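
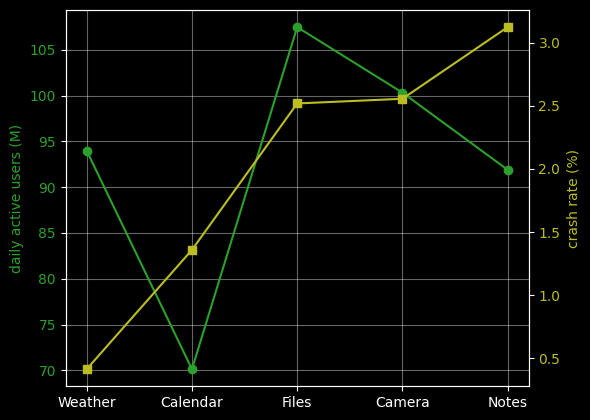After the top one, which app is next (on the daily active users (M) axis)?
Top 3 (on the daily active users (M) axis): Files ≈ 105, Camera ≈ 100, Weather ≈ 95.

Camera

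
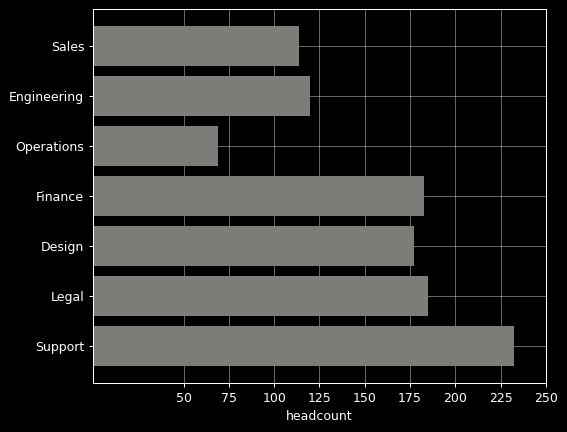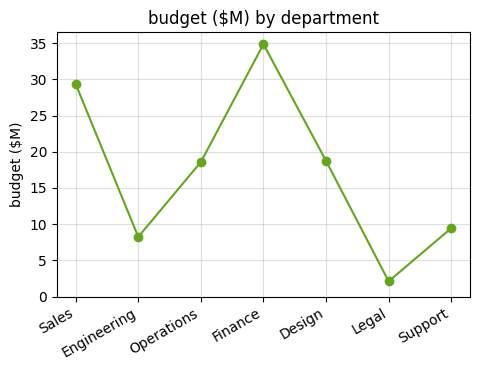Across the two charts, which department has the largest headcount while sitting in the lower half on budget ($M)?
Chart 2 median budget ($M) ≈ 20; below-median departments: Engineering, Legal, Support. Among those, Support has the highest headcount (≈ 225).

Support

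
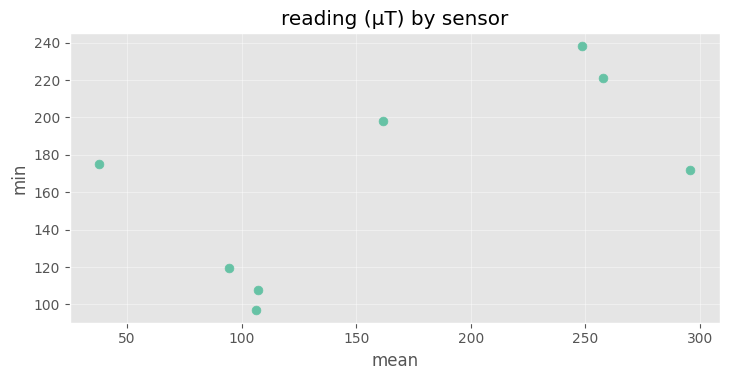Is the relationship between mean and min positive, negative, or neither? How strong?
Points are positively correlated; moderate (|r| ≈ 0.6).

positive, moderate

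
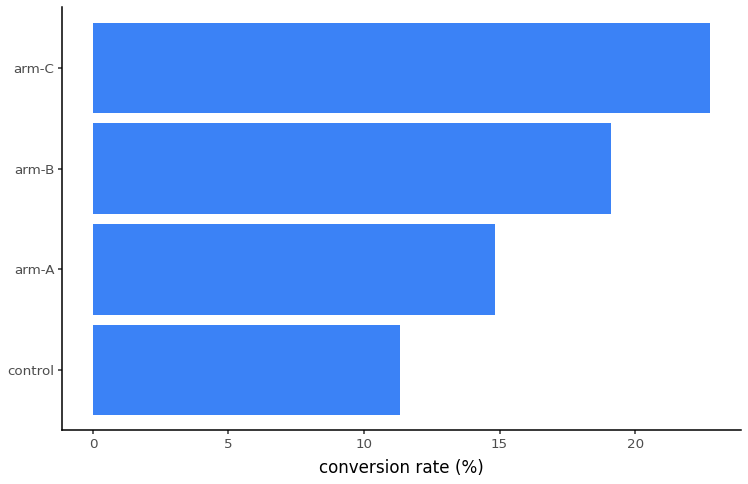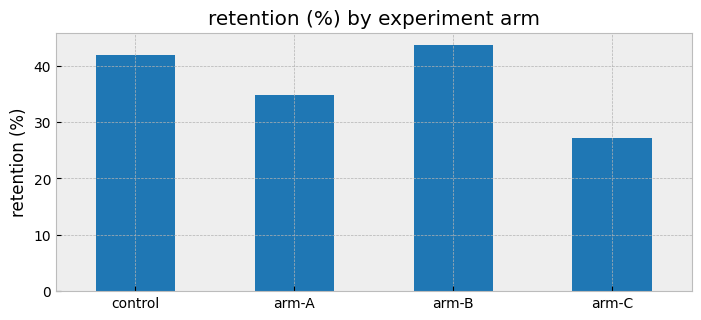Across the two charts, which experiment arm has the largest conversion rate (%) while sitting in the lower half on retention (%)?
Chart 2 median retention (%) ≈ 40; below-median experiment arms: arm-A, arm-C. Among those, arm-C has the highest conversion rate (%) (≈ 25).

arm-C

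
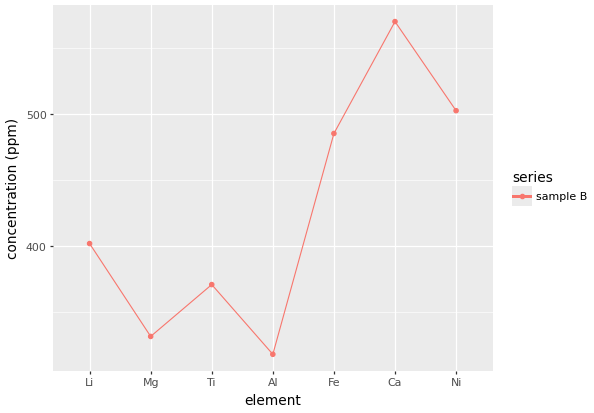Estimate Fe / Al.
≈ 1.46×

Fe ≈ 475, Al ≈ 325; 475/325 ≈ 1.46.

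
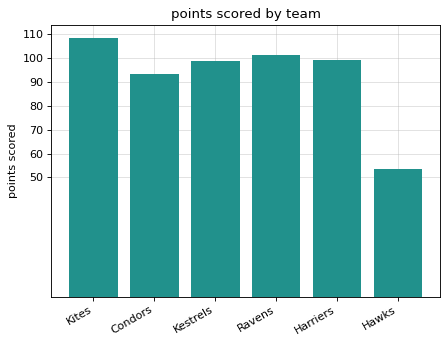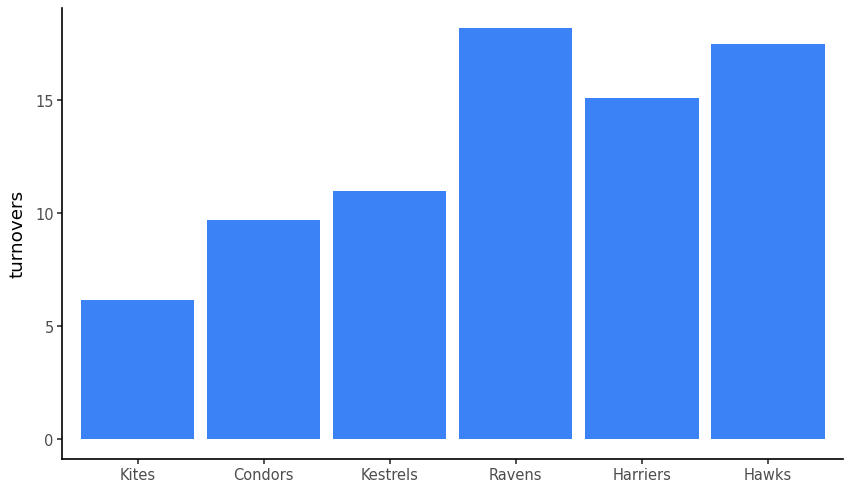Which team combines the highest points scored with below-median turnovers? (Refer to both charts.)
Chart 2 median turnovers ≈ 14; below-median teams: Kites, Condors, Kestrels. Among those, Kites has the highest points scored (≈ 110).

Kites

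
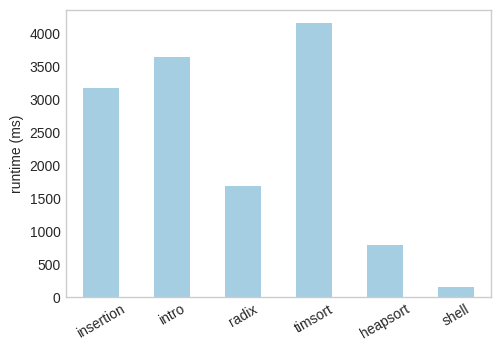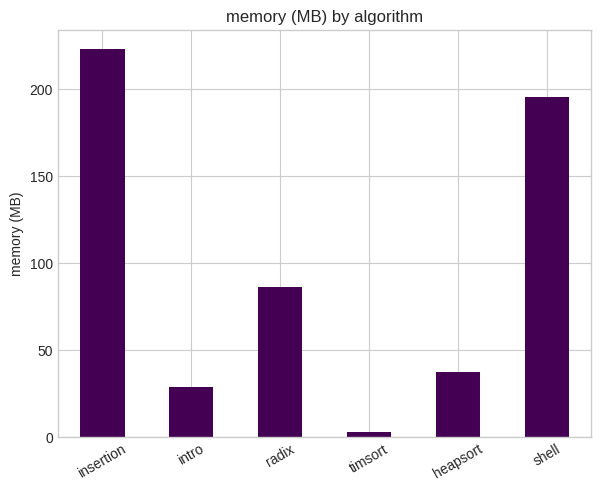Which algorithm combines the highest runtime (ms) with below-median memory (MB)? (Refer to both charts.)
timsort

Chart 2 median memory (MB) ≈ 50; below-median algorithms: intro, timsort, heapsort. Among those, timsort has the highest runtime (ms) (≈ 4000).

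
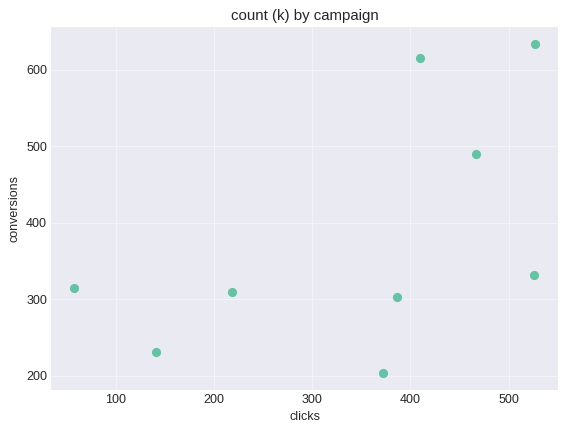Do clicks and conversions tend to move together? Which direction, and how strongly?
positive, moderate

Points are positively correlated; moderate (|r| ≈ 0.5).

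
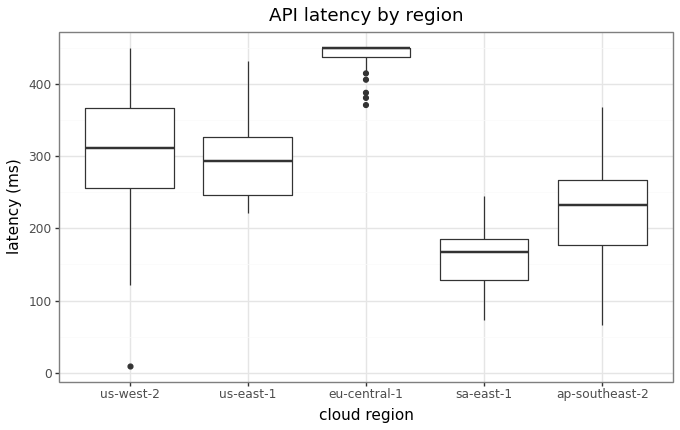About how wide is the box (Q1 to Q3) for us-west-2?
Q3 ≈ 375, Q1 ≈ 250; IQR ≈ 125.

≈ 125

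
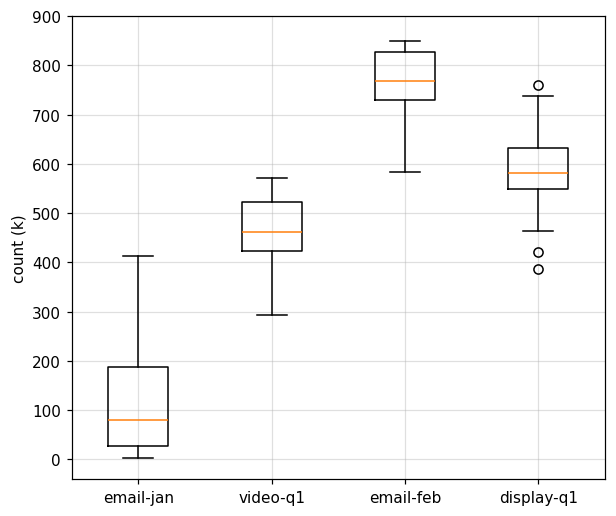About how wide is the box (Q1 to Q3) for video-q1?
≈ 100

Q3 ≈ 500, Q1 ≈ 400; IQR ≈ 100.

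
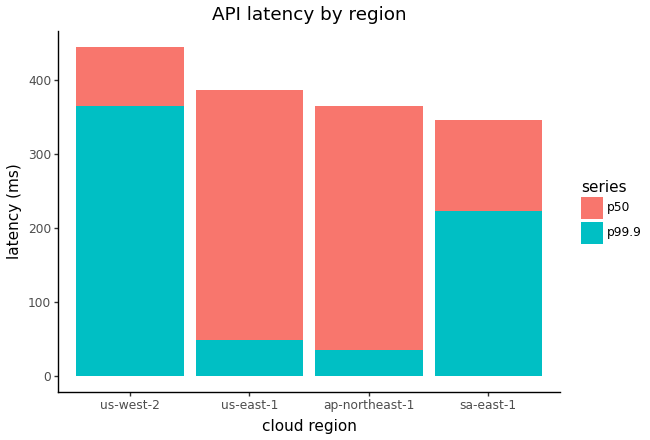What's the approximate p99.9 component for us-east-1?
p99.9 top ≈ 50, bottom ≈ 0; segment ≈ 50.

≈ 50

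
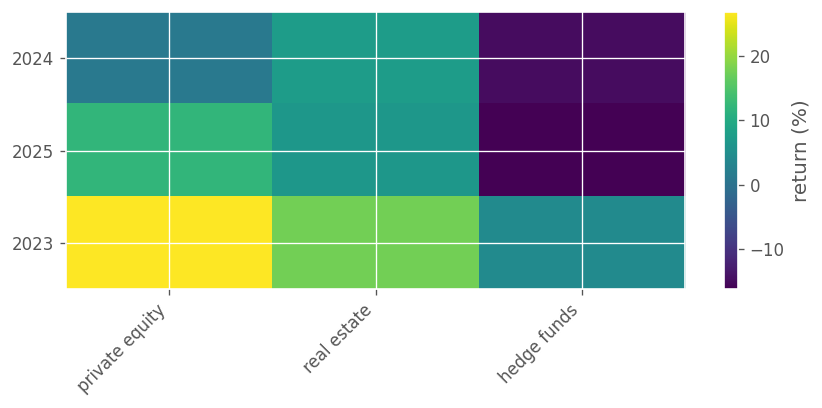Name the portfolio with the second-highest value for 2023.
real estate

Top 3 for 2023: private equity ≈ 25, real estate ≈ 20, hedge funds ≈ 5.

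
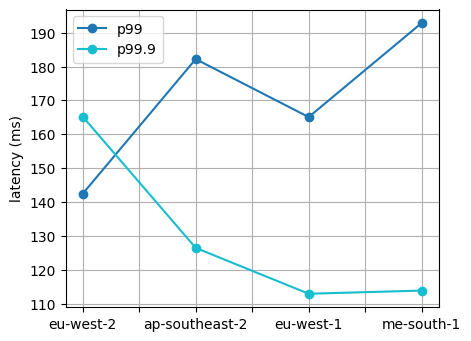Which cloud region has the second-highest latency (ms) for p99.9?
Top 3 for p99.9: eu-west-2 ≈ 170, ap-southeast-2 ≈ 130, me-south-1 ≈ 110.

ap-southeast-2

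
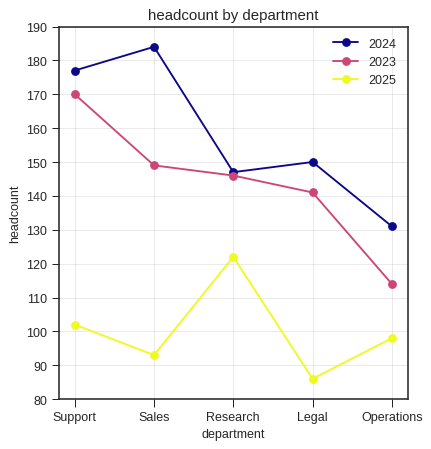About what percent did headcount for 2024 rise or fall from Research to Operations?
Research ≈ 150, Operations ≈ 130; (130 − 150) / 150 ≈ -13.3%.

≈ -13.3%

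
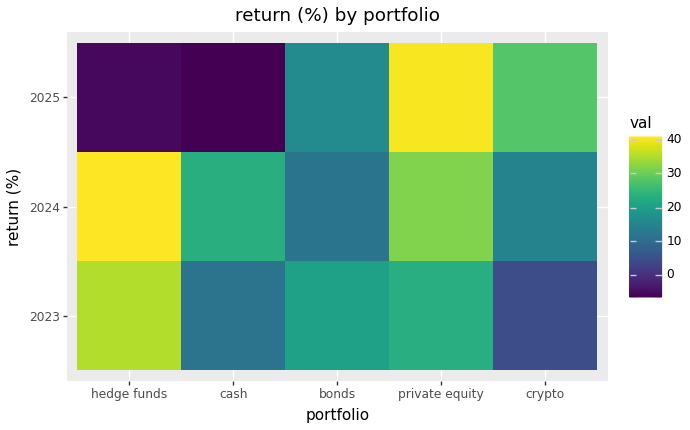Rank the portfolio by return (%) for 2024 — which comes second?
Top 3 for 2024: hedge funds ≈ 40, private equity ≈ 30, cash ≈ 25.

private equity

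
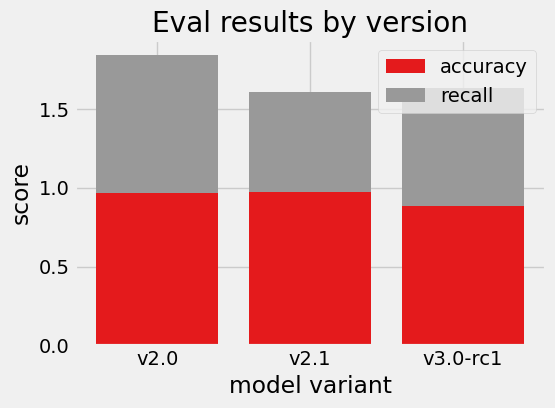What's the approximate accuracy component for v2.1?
≈ 1.0

accuracy top ≈ 1.0, bottom ≈ 0.0; segment ≈ 1.0.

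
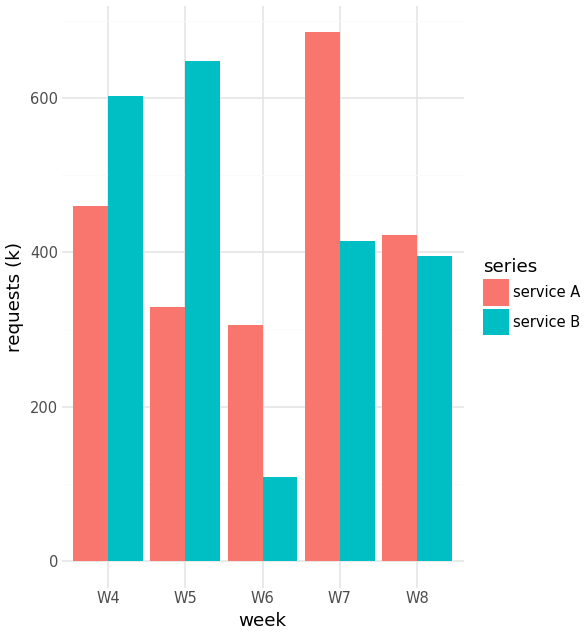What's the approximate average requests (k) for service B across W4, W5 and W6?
(600 + 600 + 100) / 3 ≈ 433.

≈ 433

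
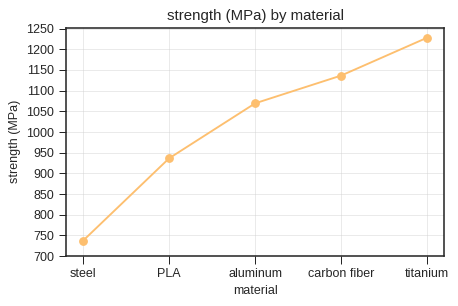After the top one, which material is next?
carbon fiber

Top 3: titanium ≈ 1250, carbon fiber ≈ 1150, aluminum ≈ 1050.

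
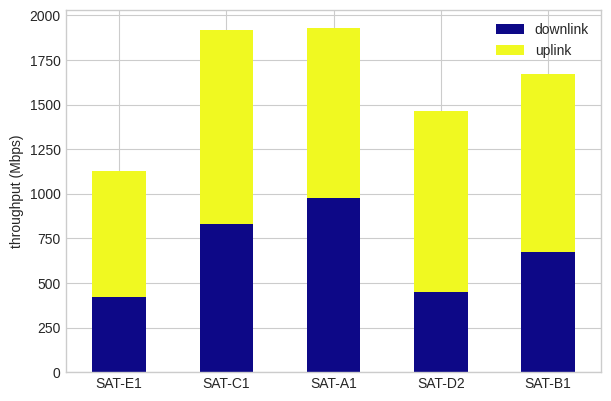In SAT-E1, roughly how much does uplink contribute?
≈ 800

uplink top ≈ 1200, bottom ≈ 400; segment ≈ 800.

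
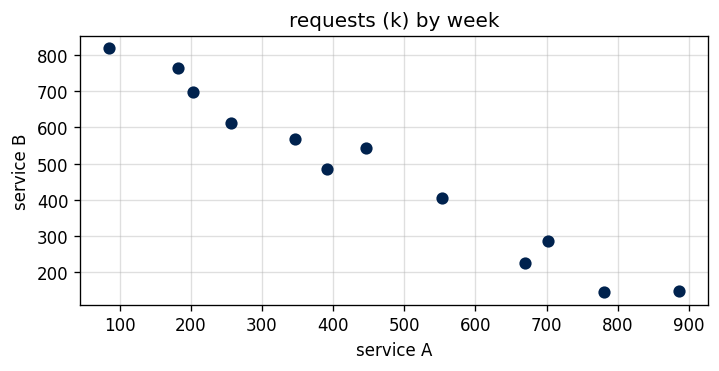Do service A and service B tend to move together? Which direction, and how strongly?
Points are negatively correlated; strong (|r| ≈ 1.0).

negative, strong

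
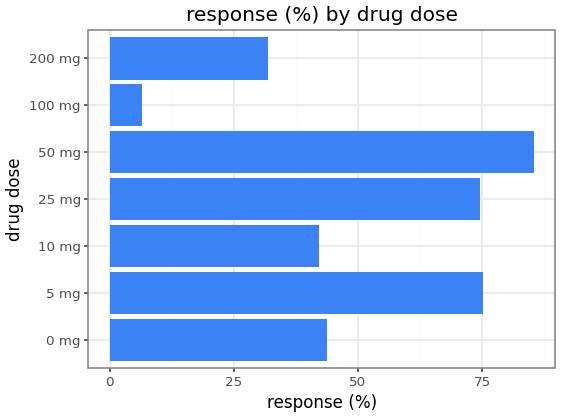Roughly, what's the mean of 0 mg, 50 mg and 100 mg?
≈ 47

(40 + 90 + 10) / 3 ≈ 47.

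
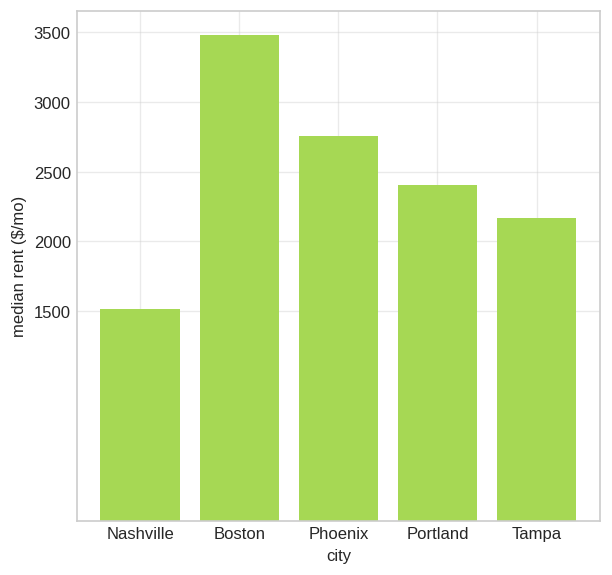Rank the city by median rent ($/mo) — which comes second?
Top 3: Boston ≈ 3500, Phoenix ≈ 3000, Portland ≈ 2500.

Phoenix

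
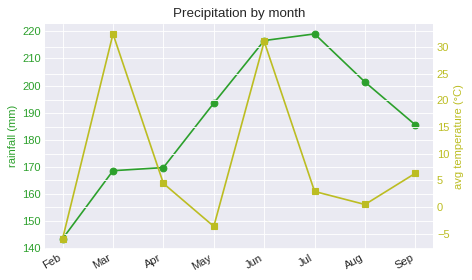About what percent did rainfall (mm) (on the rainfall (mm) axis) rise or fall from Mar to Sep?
Mar ≈ 170, Sep ≈ 190; (190 − 170) / 170 ≈ +11.8%.

≈ +11.8%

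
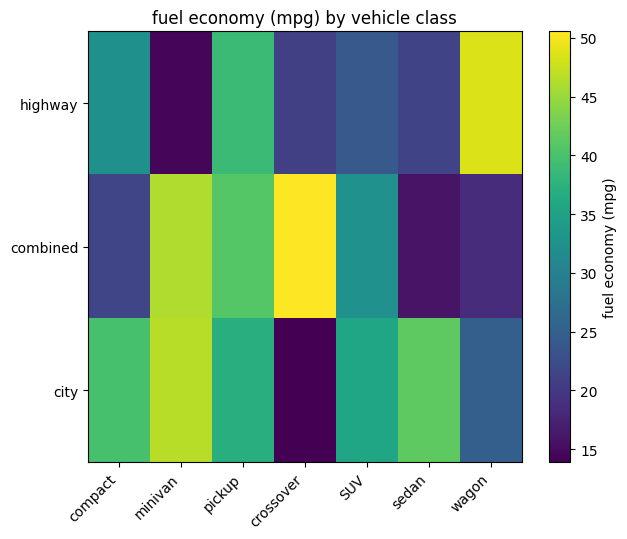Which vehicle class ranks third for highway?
compact

Top 4 for highway: wagon ≈ 50, pickup ≈ 40, compact ≈ 30, SUV ≈ 25.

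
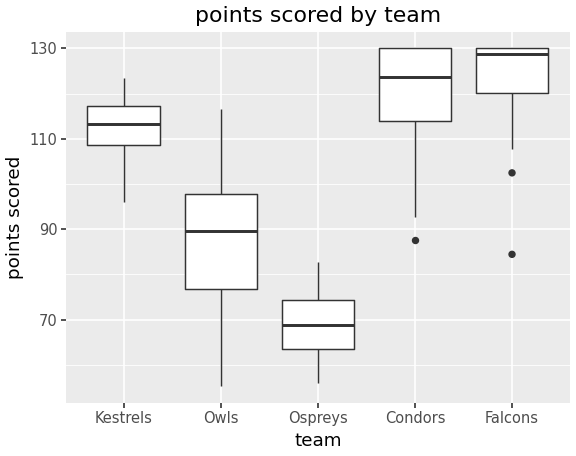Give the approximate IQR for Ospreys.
≈ 10

Q3 ≈ 75, Q1 ≈ 65; IQR ≈ 10.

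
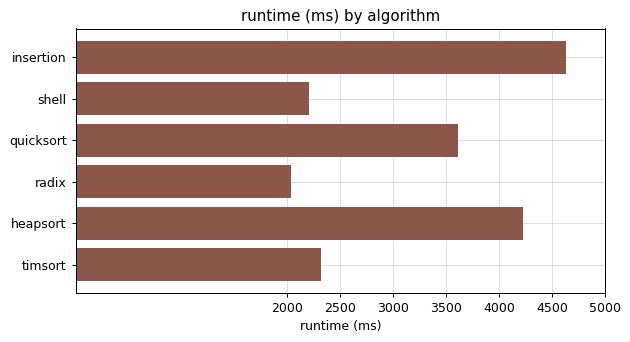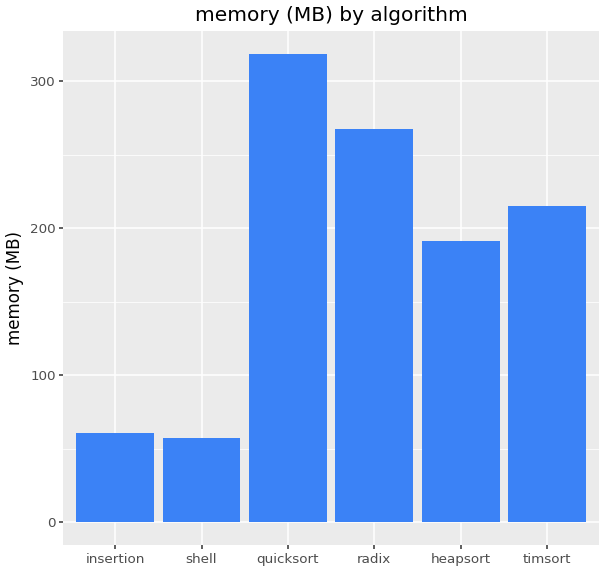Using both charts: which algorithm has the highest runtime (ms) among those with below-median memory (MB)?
insertion

Chart 2 median memory (MB) ≈ 200; below-median algorithms: insertion, shell, heapsort. Among those, insertion has the highest runtime (ms) (≈ 4500).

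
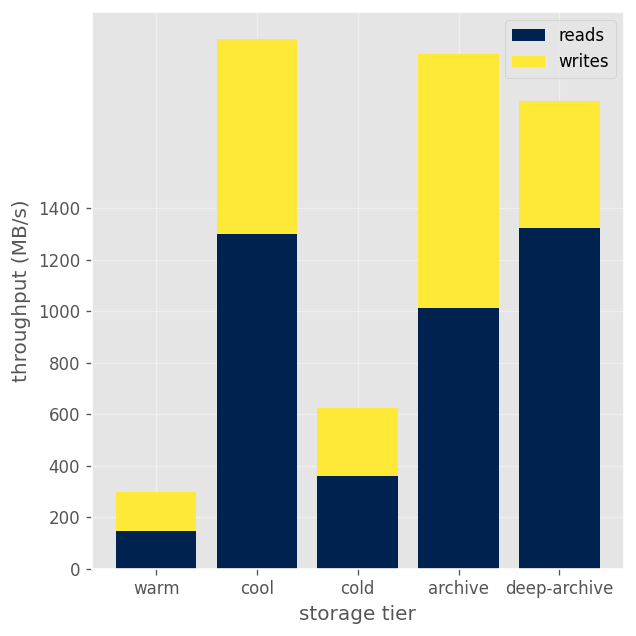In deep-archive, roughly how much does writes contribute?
writes top ≈ 1800, bottom ≈ 1400; segment ≈ 400.

≈ 400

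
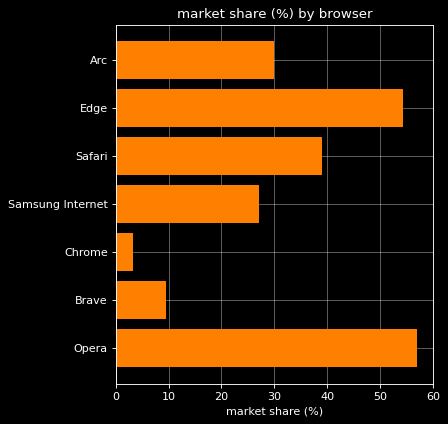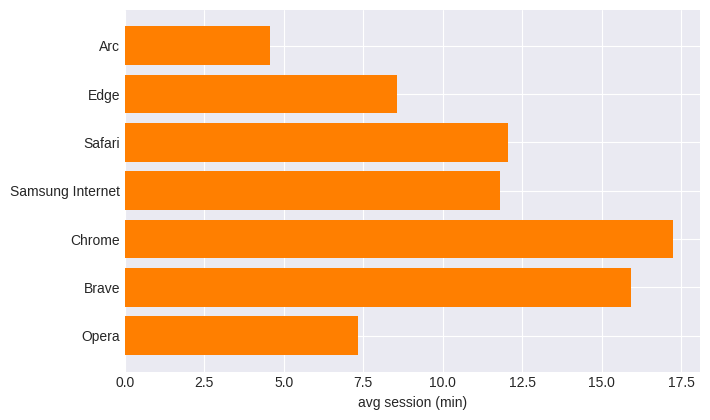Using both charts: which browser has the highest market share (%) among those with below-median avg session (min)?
Chart 2 median avg session (min) ≈ 12; below-median browsers: Arc, Edge, Opera. Among those, Opera has the highest market share (%) (≈ 60).

Opera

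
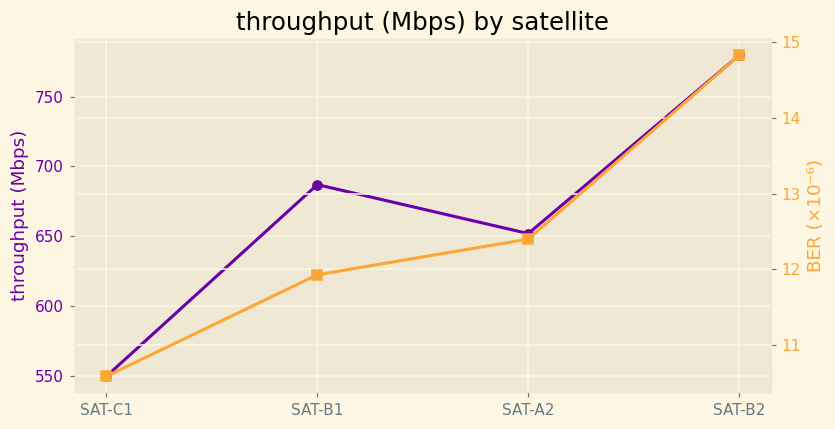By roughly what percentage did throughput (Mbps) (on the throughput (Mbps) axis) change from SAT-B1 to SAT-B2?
≈ +14.7%

SAT-B1 ≈ 680, SAT-B2 ≈ 780; (780 − 680) / 680 ≈ +14.7%.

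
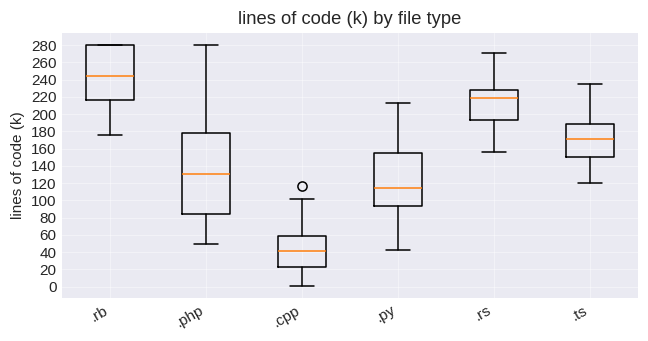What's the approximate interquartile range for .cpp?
≈ 40

Q3 ≈ 60, Q1 ≈ 20; IQR ≈ 40.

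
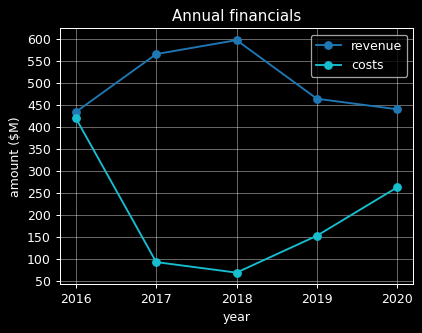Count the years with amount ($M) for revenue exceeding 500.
Above 500: 2017, 2018.

2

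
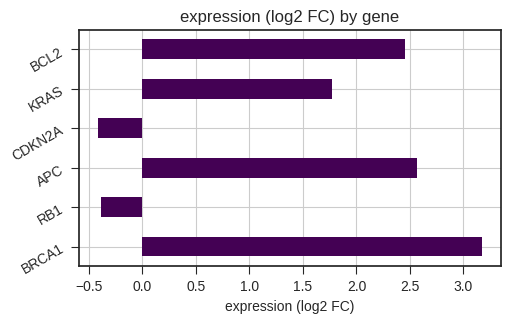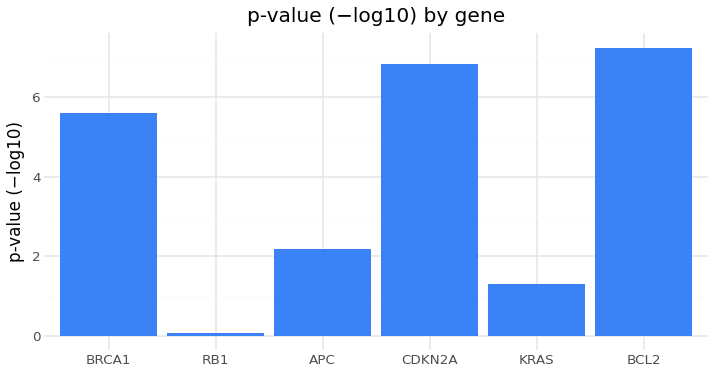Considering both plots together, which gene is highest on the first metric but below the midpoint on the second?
APC

Chart 2 median p-value (−log10) ≈ 4; below-median genes: RB1, APC, KRAS. Among those, APC has the highest expression (log2 FC) (≈ 2.5).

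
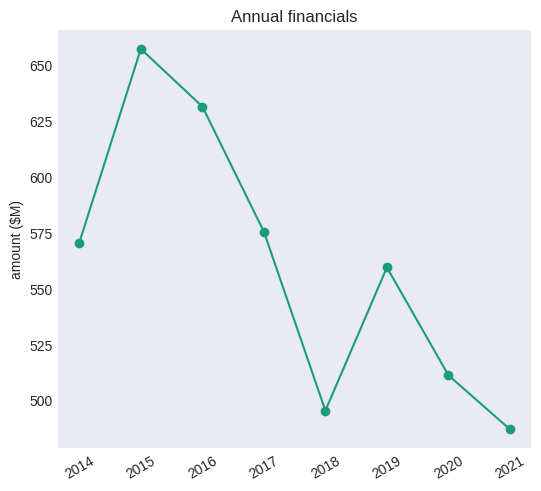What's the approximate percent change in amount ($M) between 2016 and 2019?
2016 ≈ 640, 2019 ≈ 560; (560 − 640) / 640 ≈ -12.5%.

≈ -12.5%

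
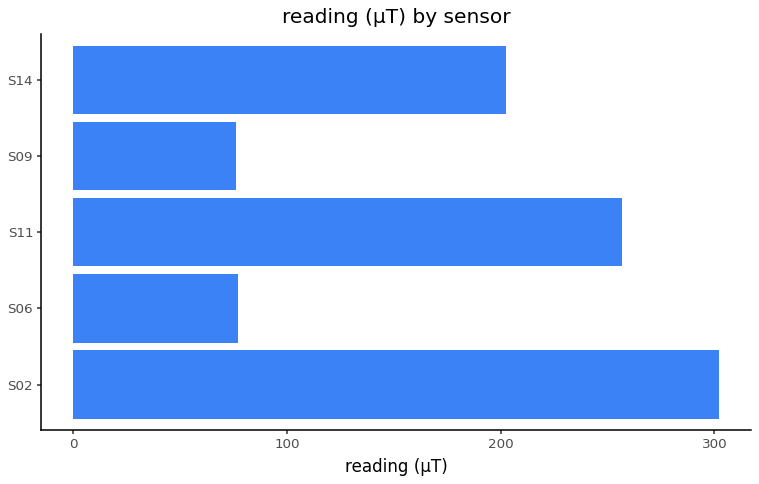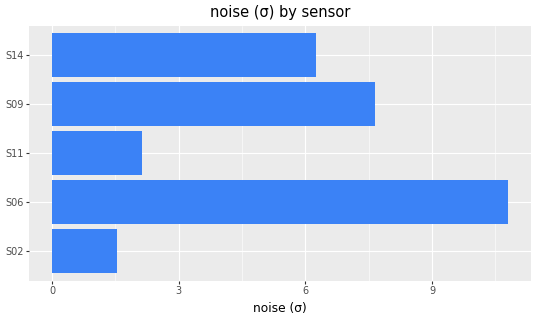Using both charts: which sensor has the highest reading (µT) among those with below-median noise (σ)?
Chart 2 median noise (σ) ≈ 6; below-median sensors: S02, S11. Among those, S02 has the highest reading (µT) (≈ 300).

S02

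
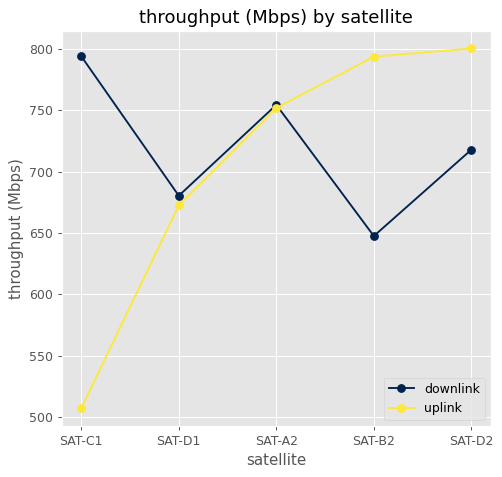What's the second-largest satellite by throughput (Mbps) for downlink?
SAT-A2

Top 3 for downlink: SAT-C1 ≈ 800, SAT-A2 ≈ 750, SAT-D2 ≈ 725.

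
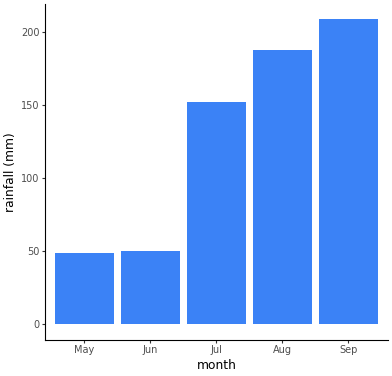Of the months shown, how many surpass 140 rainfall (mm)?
Above 140: Jul, Aug, Sep.

3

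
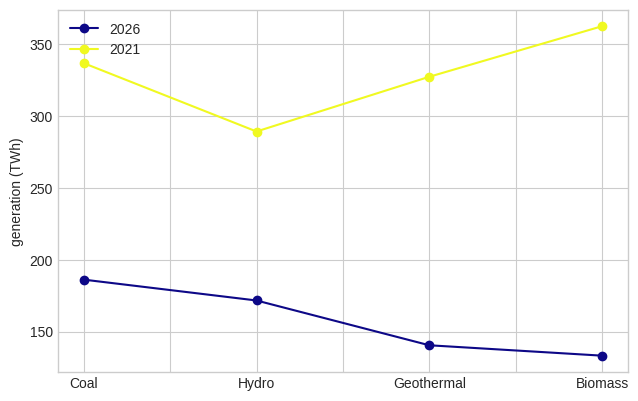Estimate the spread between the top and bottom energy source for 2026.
Max Coal ≈ 180, min Biomass ≈ 140; range ≈ 40.

≈ 40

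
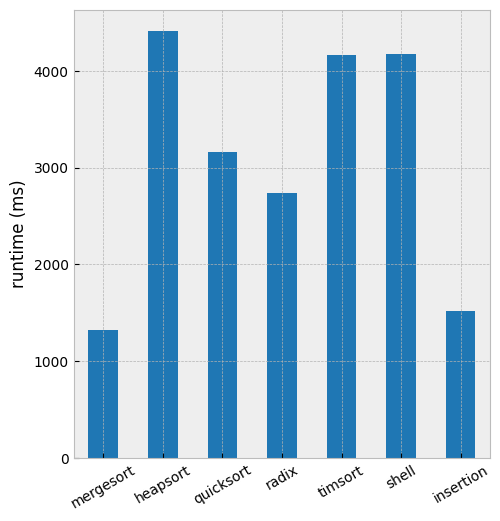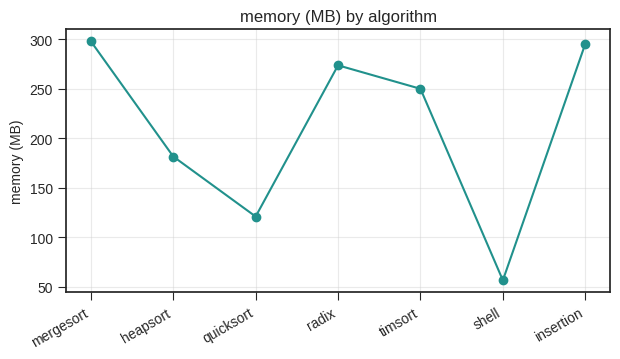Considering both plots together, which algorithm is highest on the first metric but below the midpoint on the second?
heapsort

Chart 2 median memory (MB) ≈ 250; below-median algorithms: heapsort, quicksort, shell. Among those, heapsort has the highest runtime (ms) (≈ 4500).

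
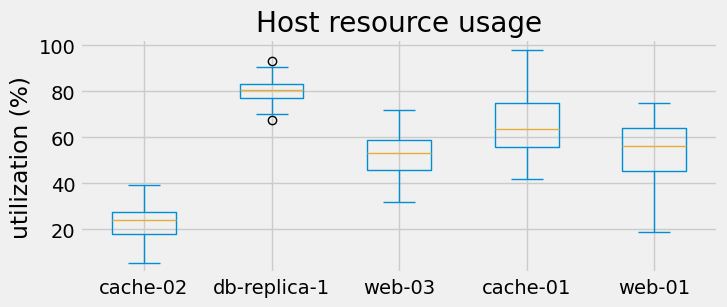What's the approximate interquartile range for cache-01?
Q3 ≈ 75, Q1 ≈ 55; IQR ≈ 20.

≈ 20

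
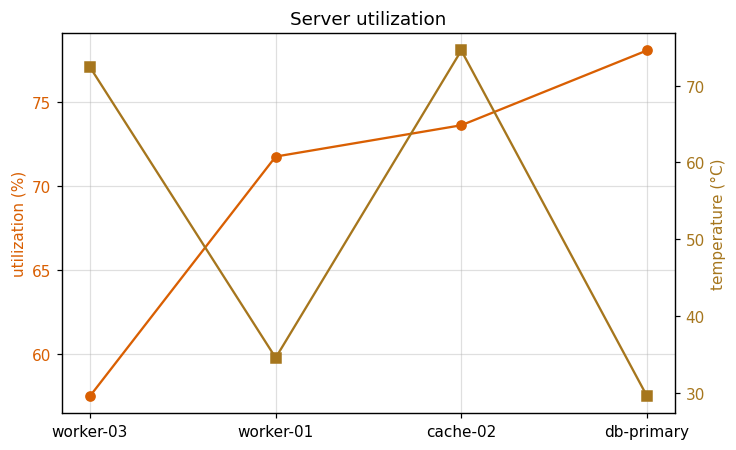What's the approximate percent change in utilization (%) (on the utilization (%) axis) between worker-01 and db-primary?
≈ +8.3%

worker-01 ≈ 72, db-primary ≈ 78; (78 − 72) / 72 ≈ +8.3%.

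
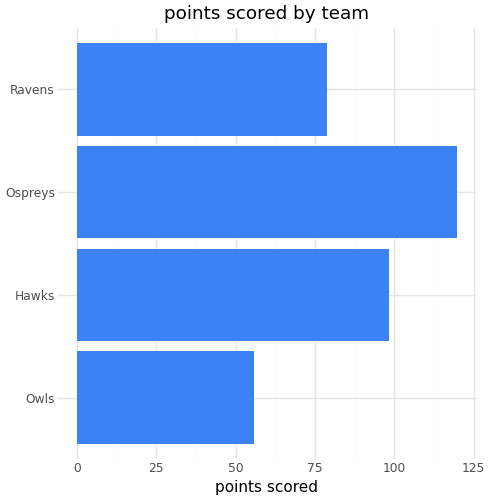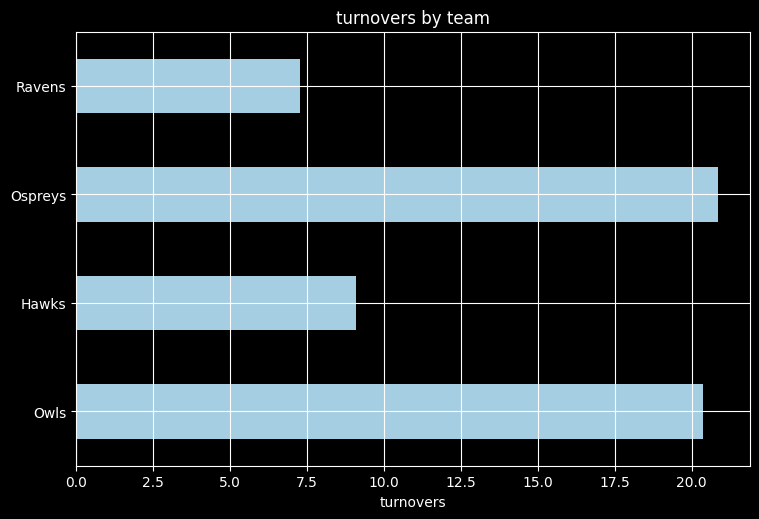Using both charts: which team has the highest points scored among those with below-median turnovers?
Chart 2 median turnovers ≈ 14; below-median teams: Hawks, Ravens. Among those, Hawks has the highest points scored (≈ 100).

Hawks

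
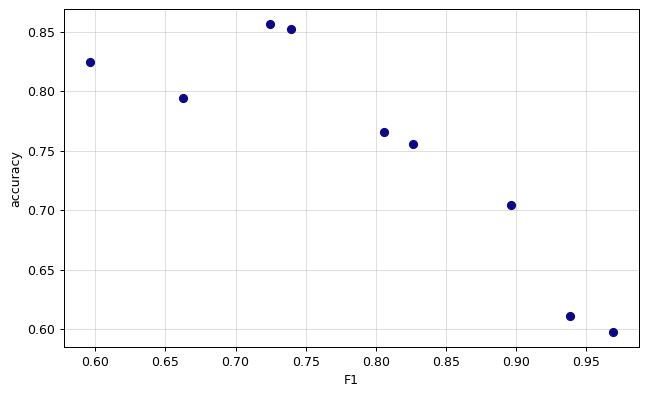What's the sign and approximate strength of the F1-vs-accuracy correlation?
Points are negatively correlated; strong (|r| ≈ 0.9).

negative, strong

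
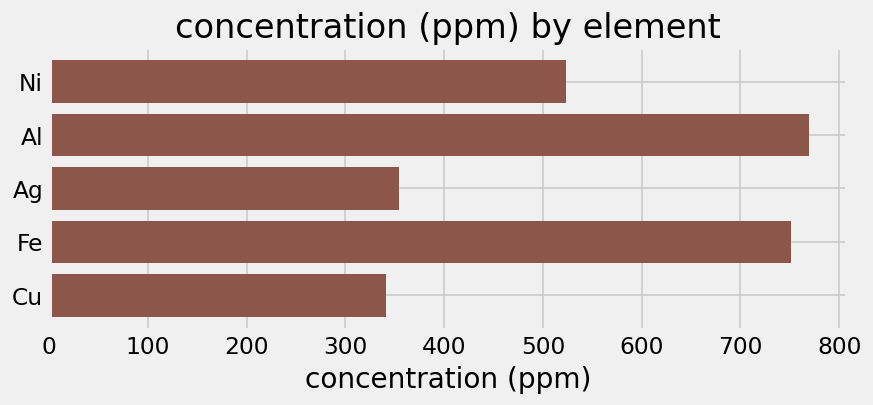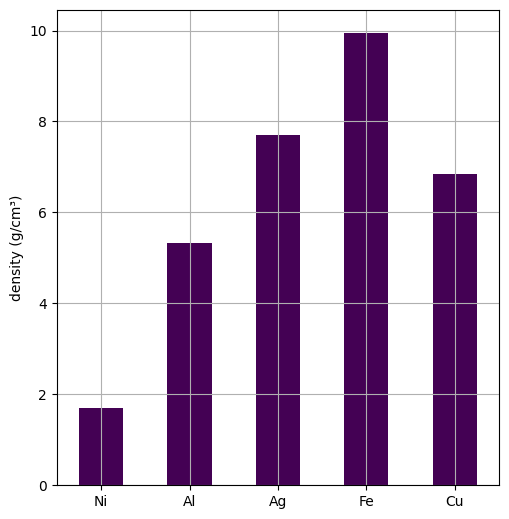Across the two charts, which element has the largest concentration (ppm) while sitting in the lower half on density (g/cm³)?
Al

Chart 2 median density (g/cm³) ≈ 7; below-median elements: Ni, Al. Among those, Al has the highest concentration (ppm) (≈ 800).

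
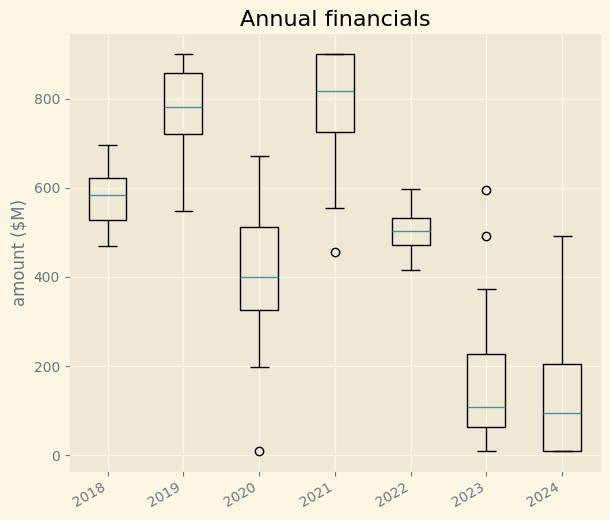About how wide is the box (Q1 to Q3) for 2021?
Q3 ≈ 900, Q1 ≈ 700; IQR ≈ 200.

≈ 200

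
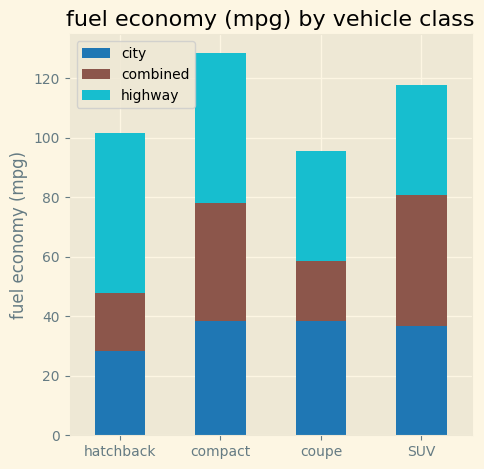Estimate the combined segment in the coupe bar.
combined top ≈ 60, bottom ≈ 40; segment ≈ 20.

≈ 20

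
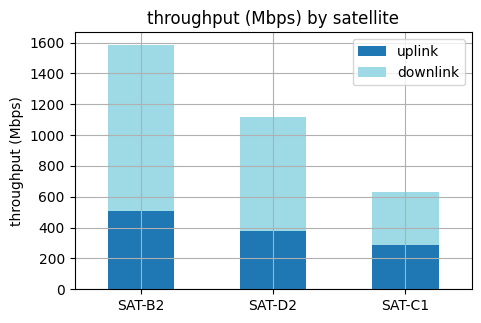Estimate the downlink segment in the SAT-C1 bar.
downlink top ≈ 600, bottom ≈ 200; segment ≈ 400.

≈ 400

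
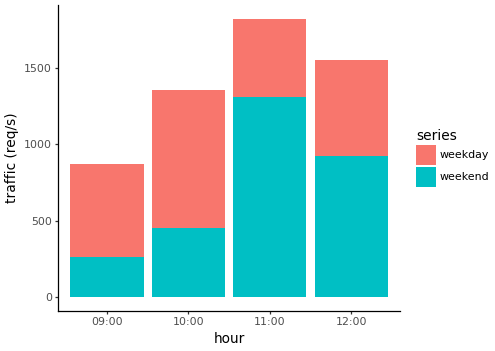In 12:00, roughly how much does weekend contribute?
weekend top ≈ 1000, bottom ≈ 0; segment ≈ 1000.

≈ 1000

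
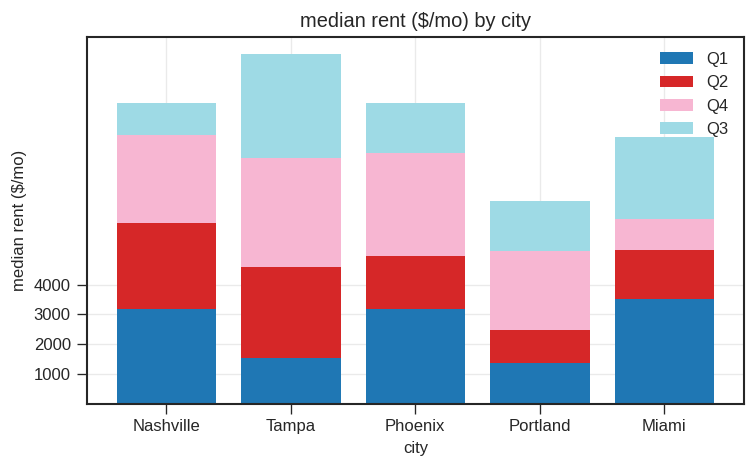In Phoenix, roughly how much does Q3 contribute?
Q3 top ≈ 10000, bottom ≈ 8000; segment ≈ 2000.

≈ 2000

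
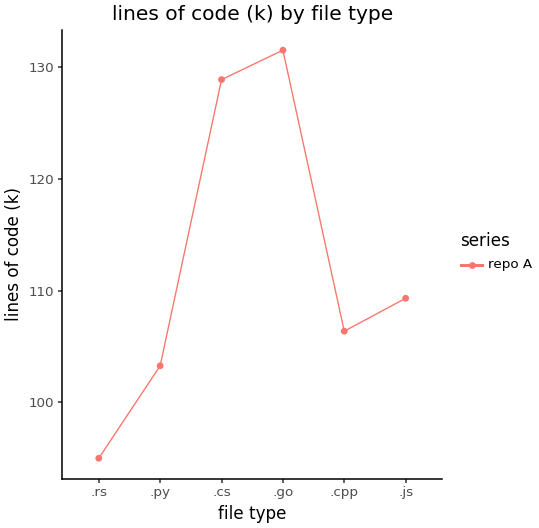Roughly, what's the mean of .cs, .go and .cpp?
≈ 122

(130 + 130 + 105) / 3 ≈ 122.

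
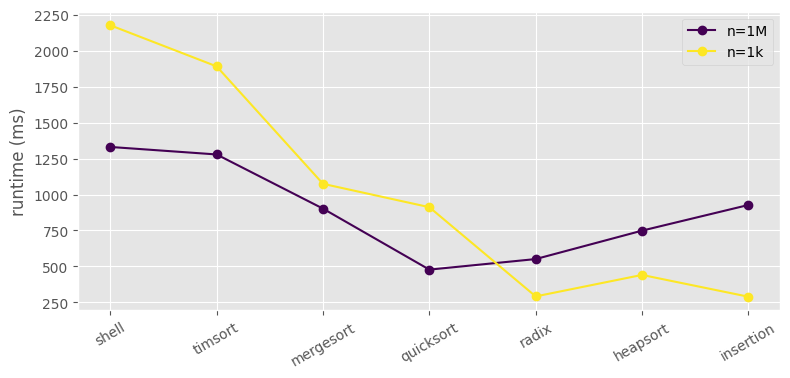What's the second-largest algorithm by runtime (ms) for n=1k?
timsort

Top 3 for n=1k: shell ≈ 2200, timsort ≈ 1800, mergesort ≈ 1000.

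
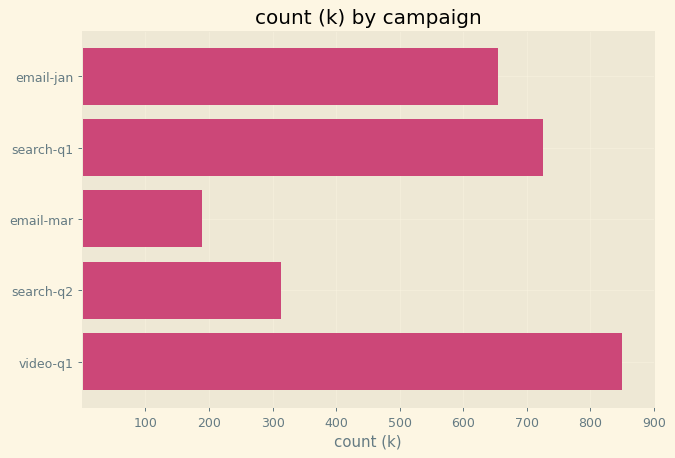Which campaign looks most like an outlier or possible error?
email-mar ≈ 200; the rest sit between ≈ 300 and ≈ 800.

email-mar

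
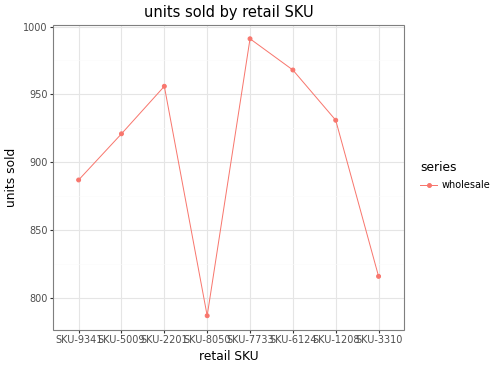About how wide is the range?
Max SKU-7733 ≈ 1000, min SKU-8050 ≈ 780; range ≈ 220.

≈ 220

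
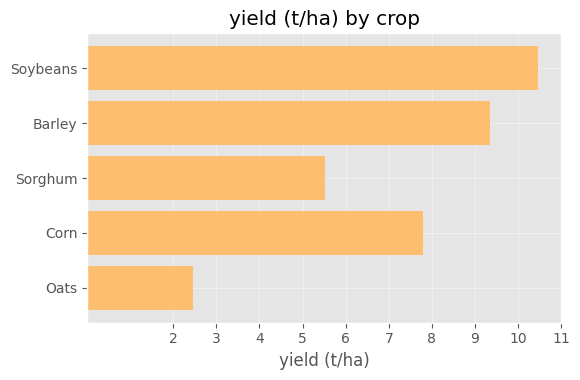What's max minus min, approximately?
Max Soybeans ≈ 10, min Oats ≈ 2; range ≈ 8.

≈ 8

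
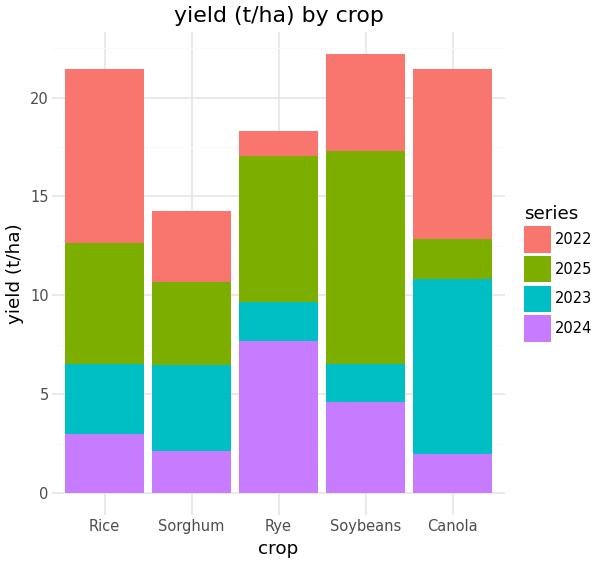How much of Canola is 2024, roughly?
≈ 2

2024 top ≈ 2, bottom ≈ 0; segment ≈ 2.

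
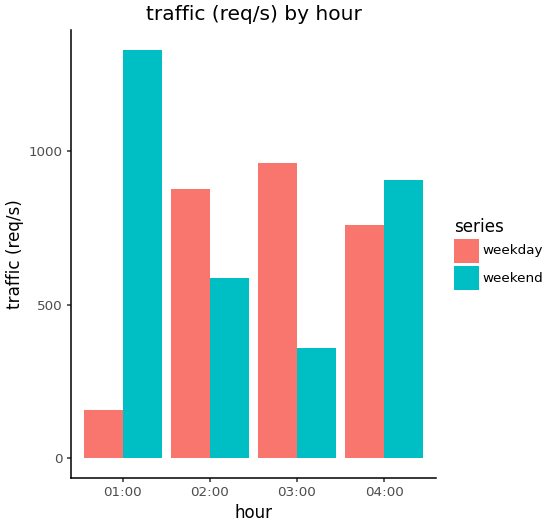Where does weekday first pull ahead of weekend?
02:00

01:00: weekday ≈ 200 vs weekend ≈ 1400 (not yet); 02:00: weekday ≈ 800 vs weekend ≈ 600 (first crossover).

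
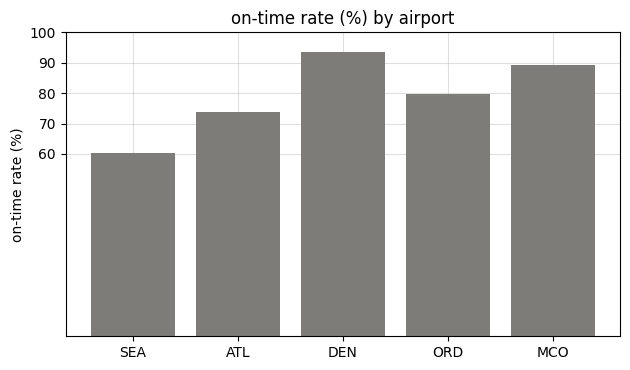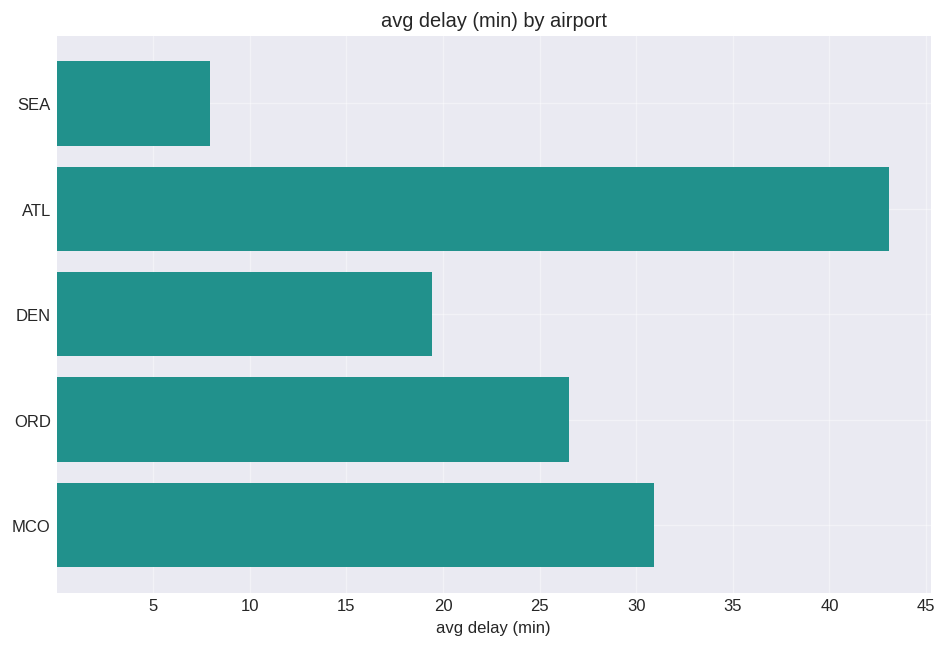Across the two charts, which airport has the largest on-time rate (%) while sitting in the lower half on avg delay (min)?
Chart 2 median avg delay (min) ≈ 25; below-median airports: SEA, DEN. Among those, DEN has the highest on-time rate (%) (≈ 90).

DEN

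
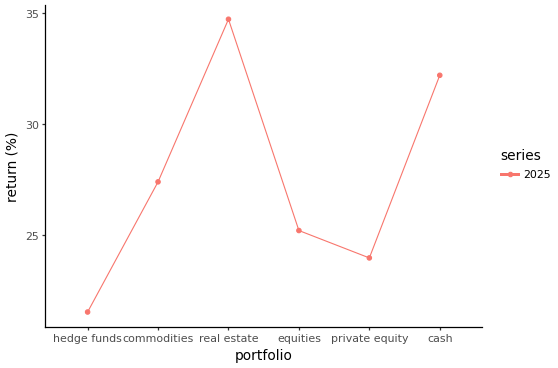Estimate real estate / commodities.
≈ 1.21×

real estate ≈ 34, commodities ≈ 28; 34/28 ≈ 1.21.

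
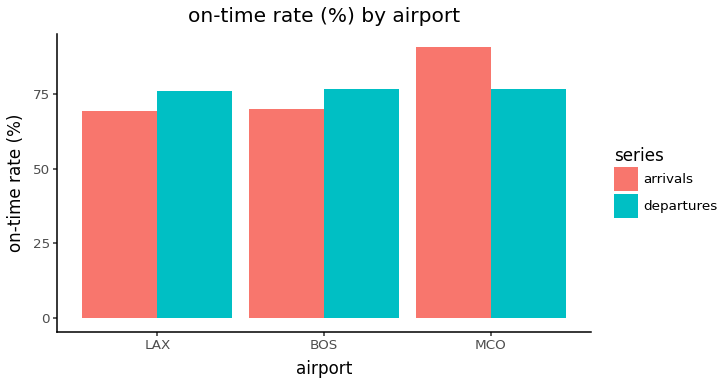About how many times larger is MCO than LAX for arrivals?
≈ 1.29×

MCO ≈ 90, LAX ≈ 70; 90/70 ≈ 1.29.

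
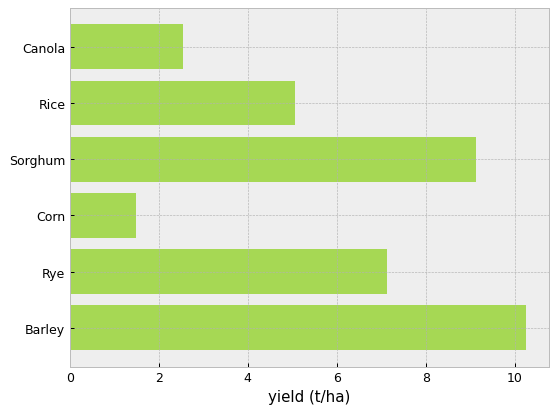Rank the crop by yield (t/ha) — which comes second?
Top 3: Barley ≈ 10, Sorghum ≈ 9, Rye ≈ 7.

Sorghum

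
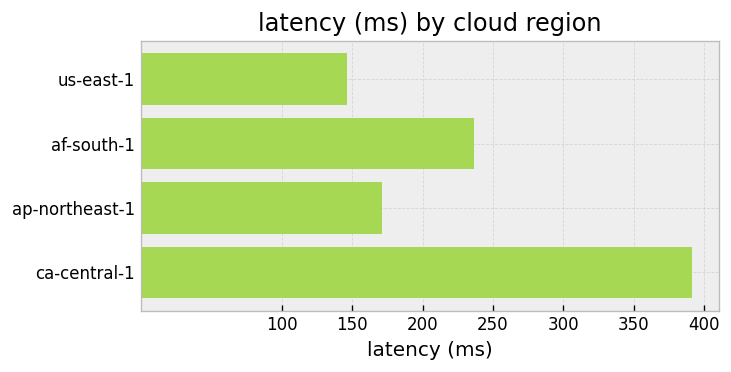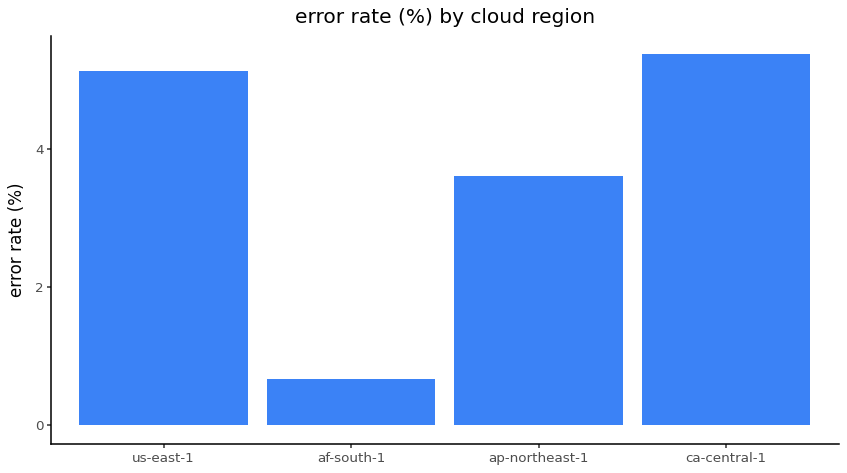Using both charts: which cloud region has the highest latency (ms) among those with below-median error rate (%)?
Chart 2 median error rate (%) ≈ 4.5; below-median cloud regions: af-south-1, ap-northeast-1. Among those, af-south-1 has the highest latency (ms) (≈ 250).

af-south-1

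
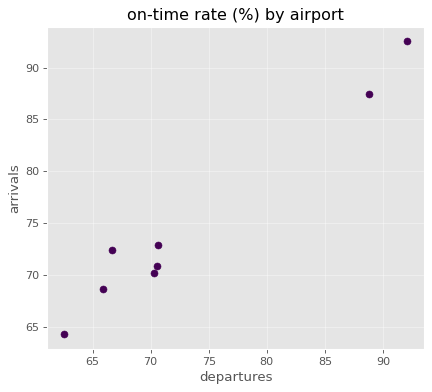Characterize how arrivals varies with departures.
Points are positively correlated; strong (|r| ≈ 1.0).

positive, strong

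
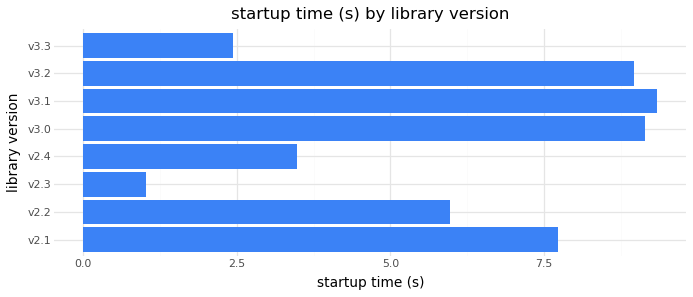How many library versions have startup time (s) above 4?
Above 4: v2.1, v2.2, v3.0, v3.1, v3.2.

5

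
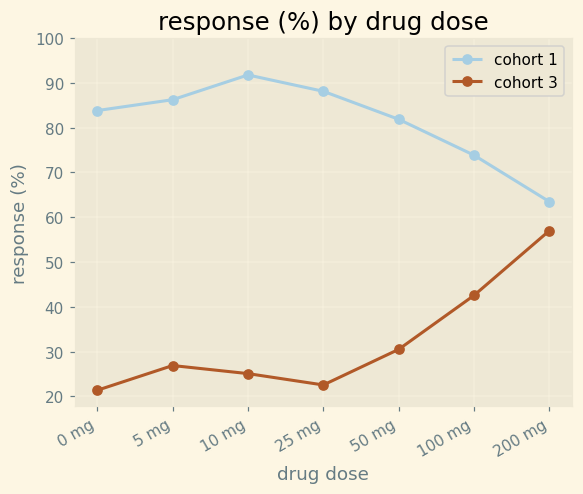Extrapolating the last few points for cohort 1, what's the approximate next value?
Last three: 80, 70, 60 → slope ≈ -10/step → next ≈ 50.

≈ 50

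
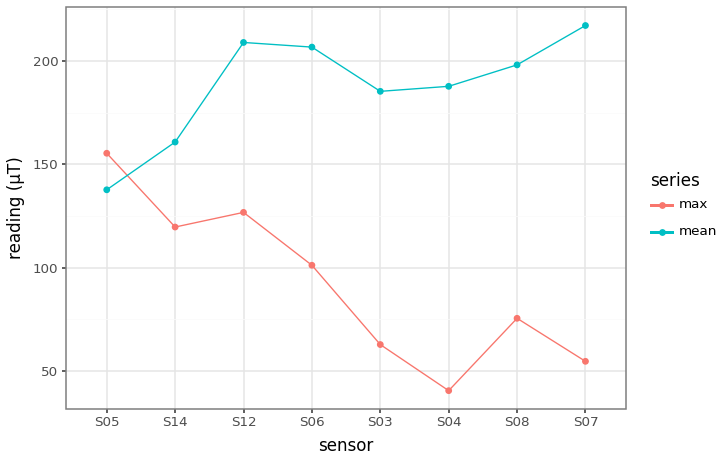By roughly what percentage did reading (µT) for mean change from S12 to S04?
≈ -10%

S12 ≈ 200, S04 ≈ 180; (180 − 200) / 200 ≈ -10%.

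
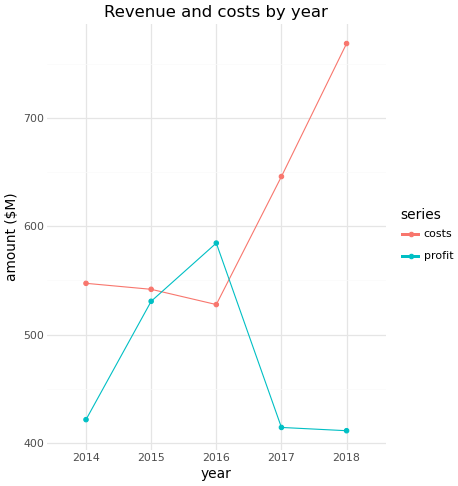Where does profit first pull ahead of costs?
2015: profit ≈ 550 vs costs ≈ 550 (not yet); 2016: profit ≈ 600 vs costs ≈ 550 (first crossover).

2016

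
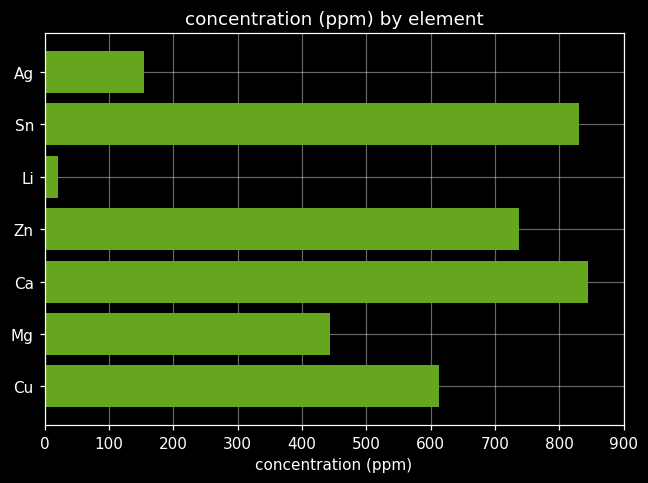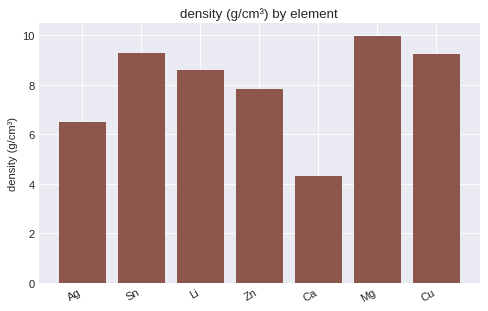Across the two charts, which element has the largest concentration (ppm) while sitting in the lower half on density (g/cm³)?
Ca

Chart 2 median density (g/cm³) ≈ 9; below-median elements: Ag, Zn, Ca. Among those, Ca has the highest concentration (ppm) (≈ 800).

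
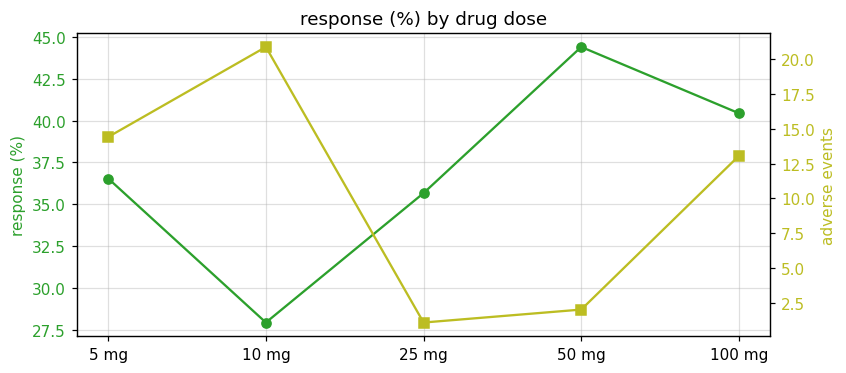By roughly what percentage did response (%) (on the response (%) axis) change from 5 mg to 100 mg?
5 mg ≈ 36, 100 mg ≈ 40; (40 − 36) / 36 ≈ +11.1%.

≈ +11.1%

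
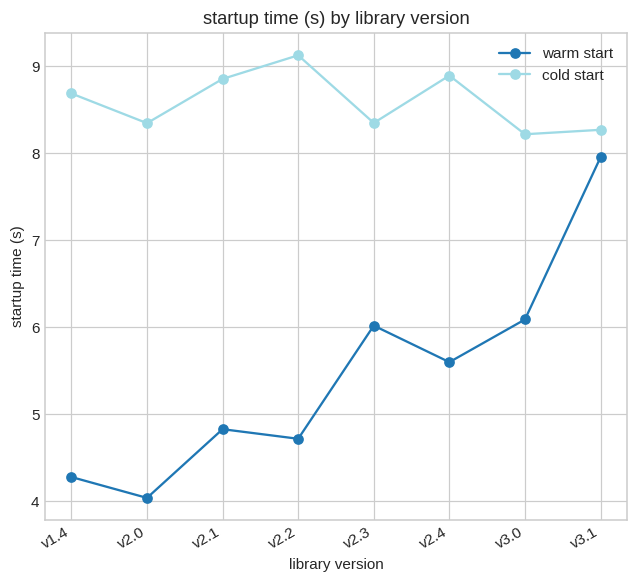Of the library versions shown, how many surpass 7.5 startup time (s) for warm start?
1

Above 7.5: v3.1.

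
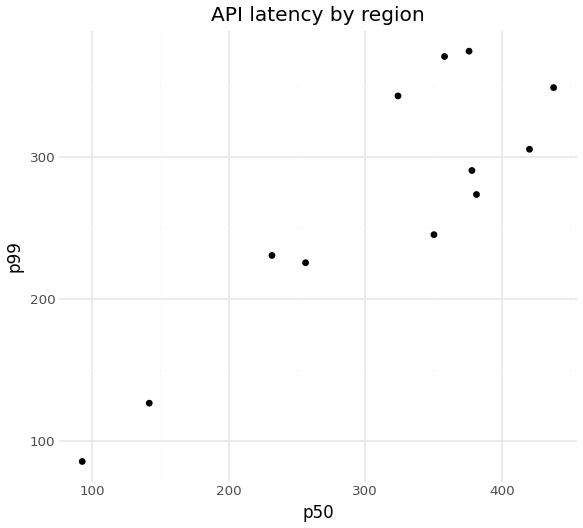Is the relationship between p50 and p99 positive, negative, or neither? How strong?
Points are positively correlated; strong (|r| ≈ 0.9).

positive, strong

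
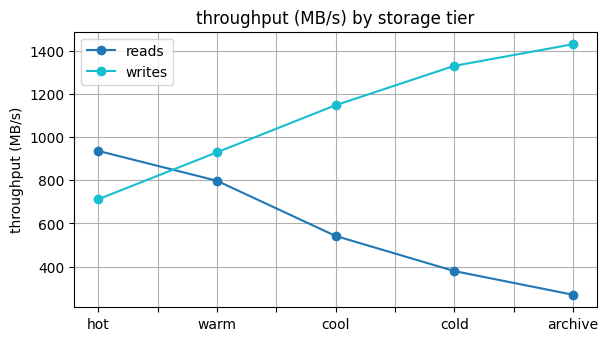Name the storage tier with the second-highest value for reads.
Top 3 for reads: hot ≈ 900, warm ≈ 800, cool ≈ 500.

warm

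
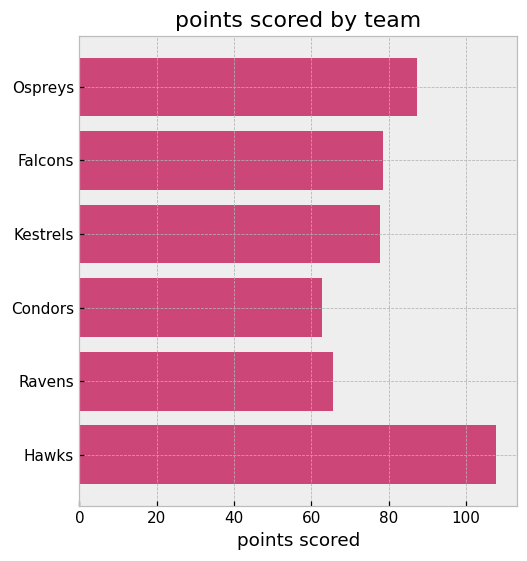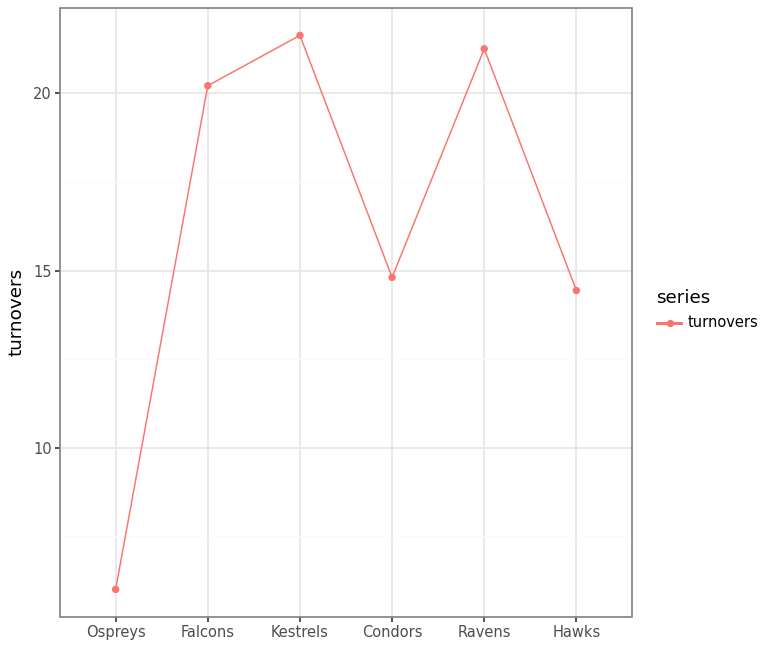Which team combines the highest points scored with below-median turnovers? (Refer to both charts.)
Chart 2 median turnovers ≈ 18; below-median teams: Ospreys, Condors, Hawks. Among those, Hawks has the highest points scored (≈ 110).

Hawks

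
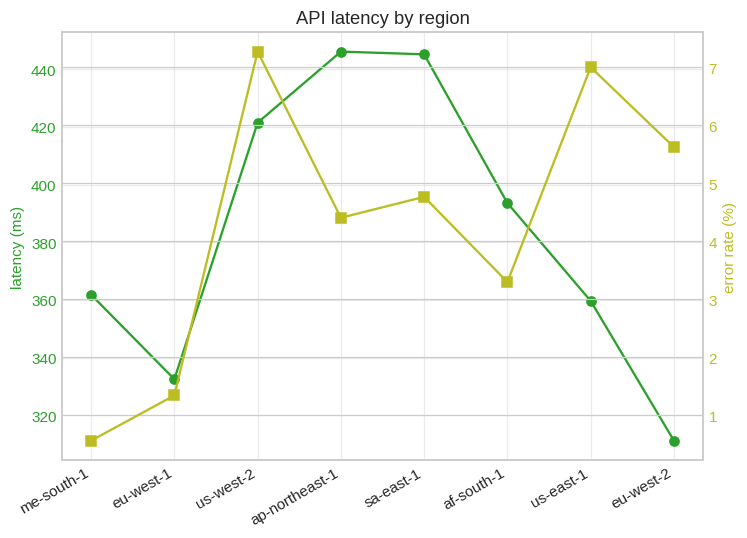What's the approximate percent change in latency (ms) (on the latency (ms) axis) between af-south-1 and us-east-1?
≈ -10%

af-south-1 ≈ 400, us-east-1 ≈ 360; (360 − 400) / 400 ≈ -10%.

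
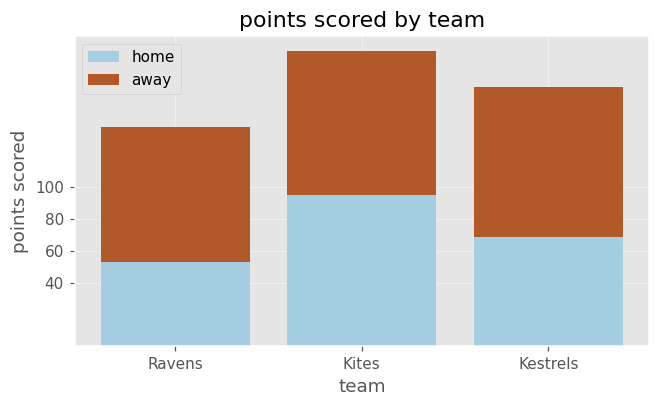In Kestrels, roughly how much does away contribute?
≈ 100

away top ≈ 160, bottom ≈ 60; segment ≈ 100.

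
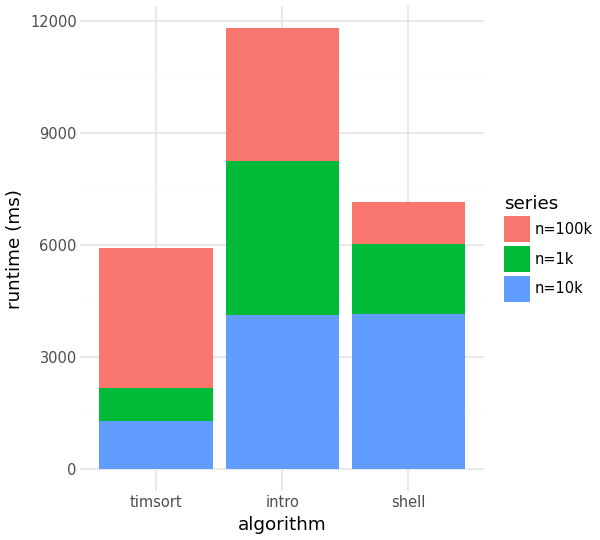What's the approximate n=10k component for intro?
≈ 4000

n=10k top ≈ 4000, bottom ≈ 0; segment ≈ 4000.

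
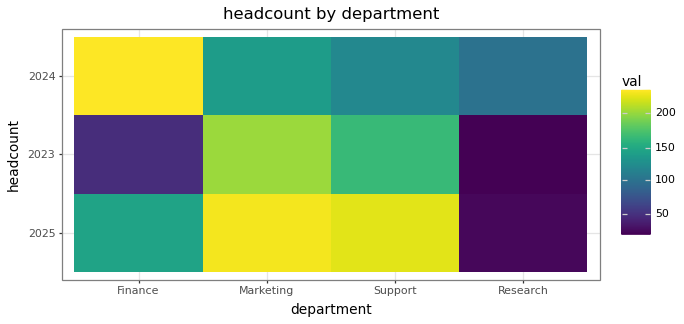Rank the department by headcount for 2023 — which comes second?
Support

Top 3 for 2023: Marketing ≈ 200, Support ≈ 160, Finance ≈ 40.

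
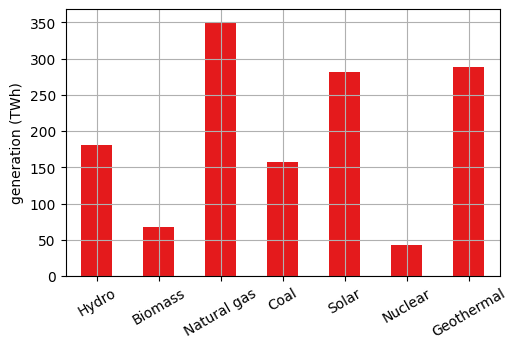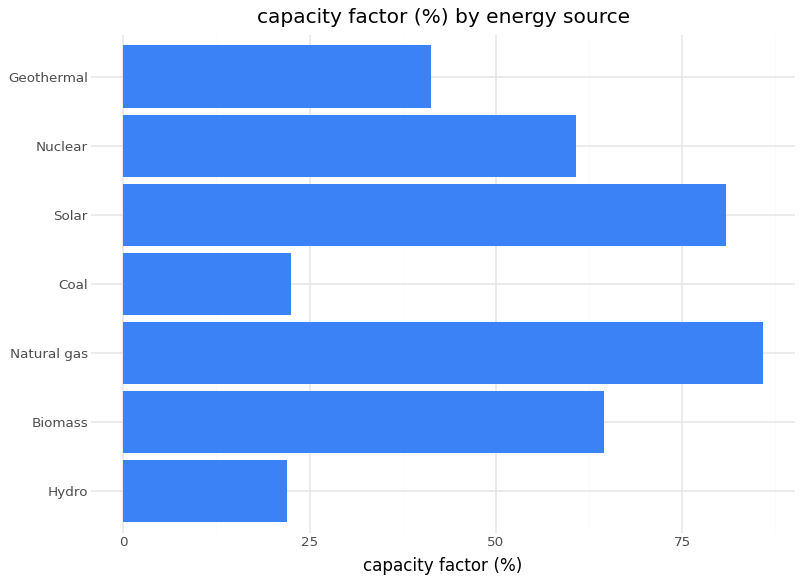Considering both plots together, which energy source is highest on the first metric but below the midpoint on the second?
Geothermal

Chart 2 median capacity factor (%) ≈ 60; below-median energy sources: Hydro, Coal, Geothermal. Among those, Geothermal has the highest generation (TWh) (≈ 300).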